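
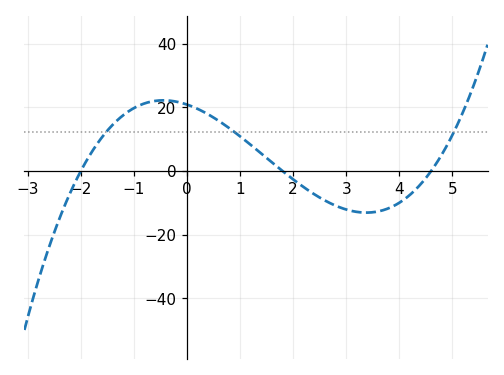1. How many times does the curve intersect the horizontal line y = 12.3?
3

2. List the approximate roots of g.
-2, 1.8, 4.6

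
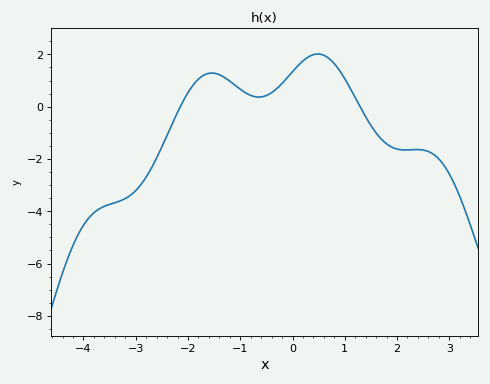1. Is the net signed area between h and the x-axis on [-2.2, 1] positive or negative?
positive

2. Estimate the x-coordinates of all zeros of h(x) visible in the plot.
-2.15, 1.29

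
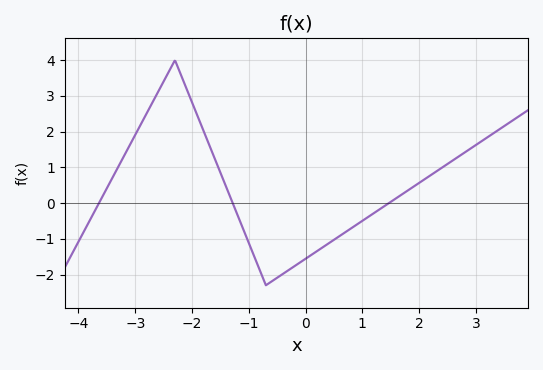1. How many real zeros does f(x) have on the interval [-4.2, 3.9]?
3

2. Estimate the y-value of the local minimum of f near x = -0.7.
-2.3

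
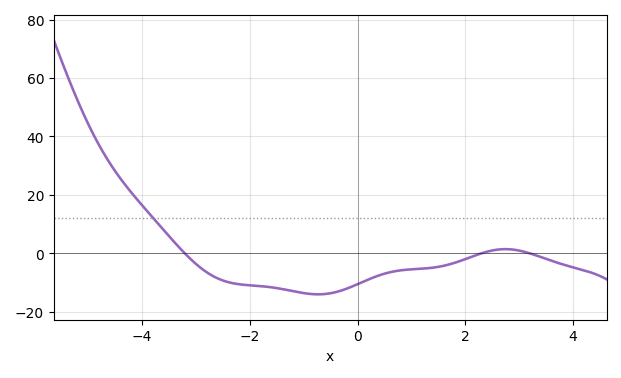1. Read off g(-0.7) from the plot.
-14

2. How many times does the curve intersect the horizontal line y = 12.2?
1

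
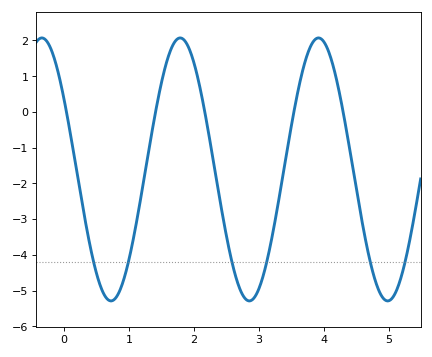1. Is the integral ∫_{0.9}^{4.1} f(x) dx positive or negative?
negative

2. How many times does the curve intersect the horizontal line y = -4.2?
6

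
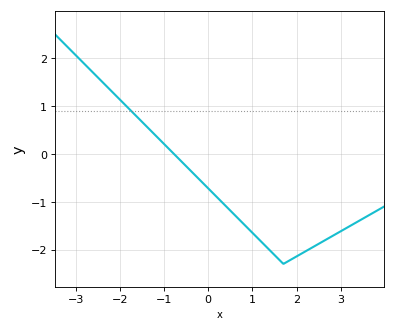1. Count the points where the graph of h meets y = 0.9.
1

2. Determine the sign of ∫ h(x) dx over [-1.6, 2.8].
negative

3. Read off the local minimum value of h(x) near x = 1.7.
-2.3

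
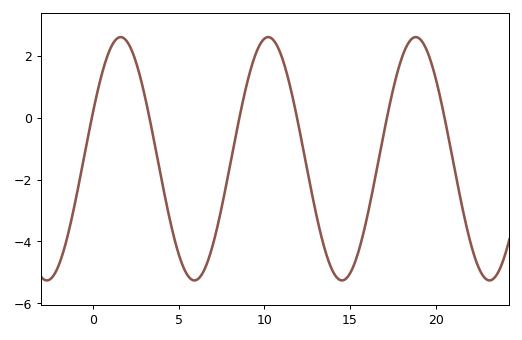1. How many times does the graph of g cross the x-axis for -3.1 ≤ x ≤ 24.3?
6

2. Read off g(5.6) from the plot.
-5.15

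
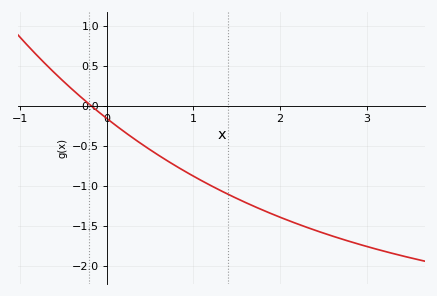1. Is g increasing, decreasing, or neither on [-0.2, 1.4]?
decreasing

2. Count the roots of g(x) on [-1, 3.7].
1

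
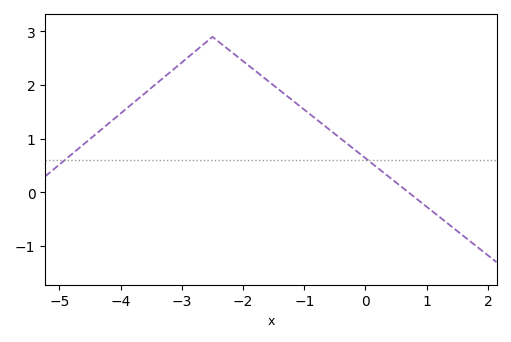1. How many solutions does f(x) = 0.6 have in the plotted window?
2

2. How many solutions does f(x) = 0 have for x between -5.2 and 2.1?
1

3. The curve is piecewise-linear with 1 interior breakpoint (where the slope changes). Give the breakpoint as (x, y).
(-2.5, 2.9)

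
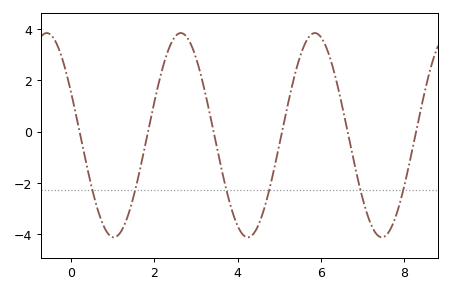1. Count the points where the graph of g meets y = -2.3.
6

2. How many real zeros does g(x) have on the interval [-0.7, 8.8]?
6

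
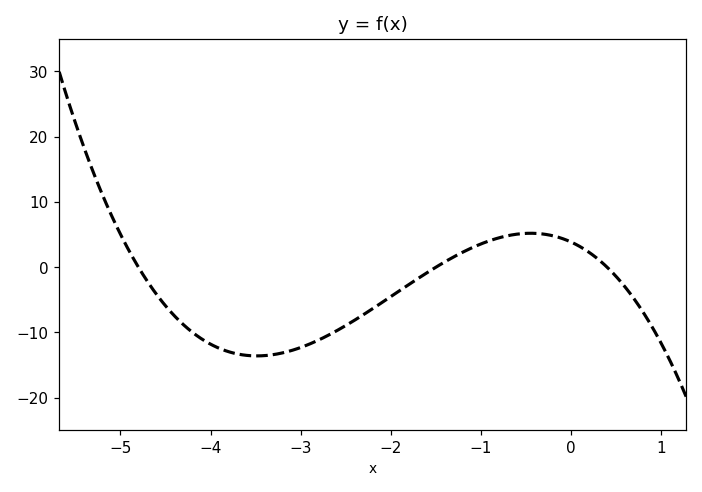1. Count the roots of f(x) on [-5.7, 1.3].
3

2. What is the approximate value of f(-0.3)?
5.07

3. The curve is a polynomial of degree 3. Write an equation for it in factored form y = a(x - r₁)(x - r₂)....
y = -1.34(x + 4.8)(x + 1.5)(x - 0.4)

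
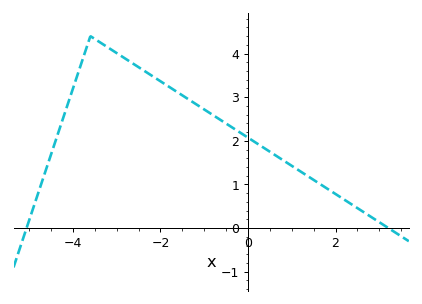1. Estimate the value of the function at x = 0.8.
1.56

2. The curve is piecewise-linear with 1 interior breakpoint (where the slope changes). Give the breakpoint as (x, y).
(-3.6, 4.4)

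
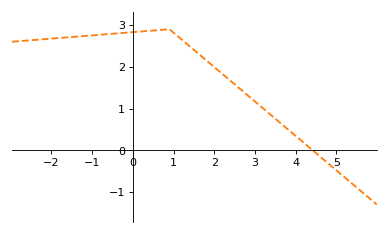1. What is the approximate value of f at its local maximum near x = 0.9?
2.9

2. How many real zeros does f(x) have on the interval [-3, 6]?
1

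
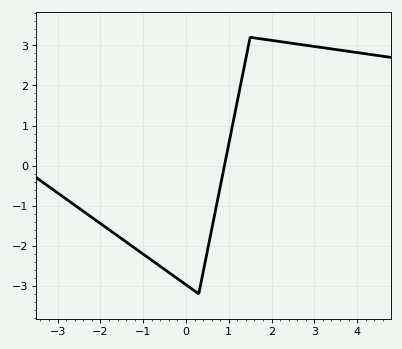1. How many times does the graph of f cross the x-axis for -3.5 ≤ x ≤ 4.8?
1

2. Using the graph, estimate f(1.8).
3.15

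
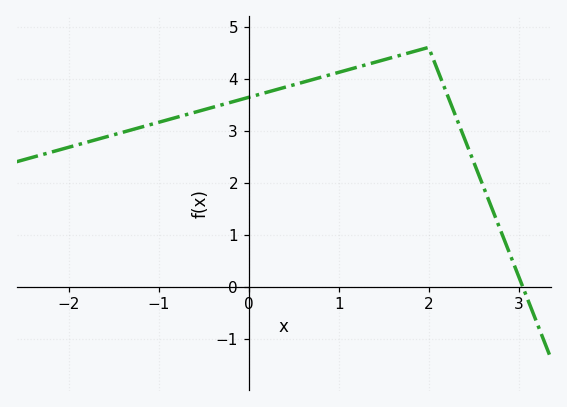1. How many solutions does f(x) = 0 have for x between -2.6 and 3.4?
1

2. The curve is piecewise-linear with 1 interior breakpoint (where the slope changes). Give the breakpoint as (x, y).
(2, 4.6)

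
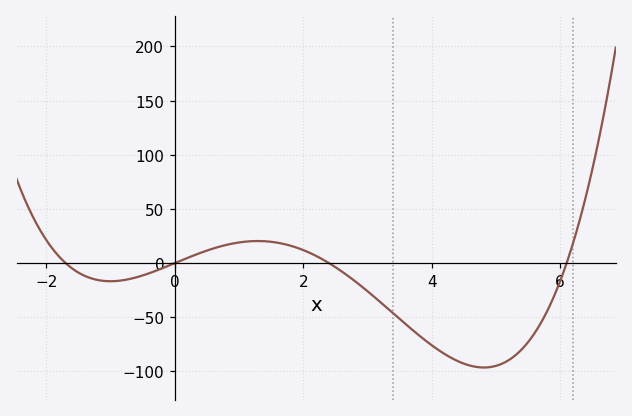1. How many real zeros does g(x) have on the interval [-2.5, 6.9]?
4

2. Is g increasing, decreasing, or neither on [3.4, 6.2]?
neither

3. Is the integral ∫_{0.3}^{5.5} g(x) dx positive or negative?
negative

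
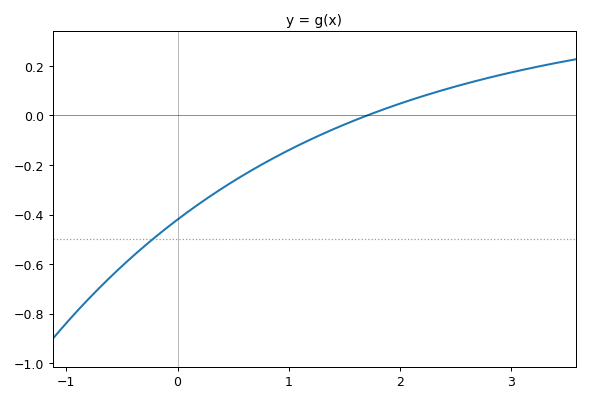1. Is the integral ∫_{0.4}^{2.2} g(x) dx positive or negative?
negative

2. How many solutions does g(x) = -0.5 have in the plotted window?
1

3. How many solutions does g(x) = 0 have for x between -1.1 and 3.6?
1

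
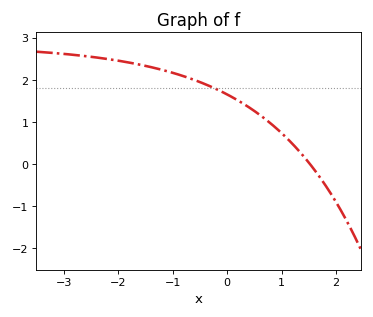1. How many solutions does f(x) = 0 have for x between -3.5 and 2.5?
1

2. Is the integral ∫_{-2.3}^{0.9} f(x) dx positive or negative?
positive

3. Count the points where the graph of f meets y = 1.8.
1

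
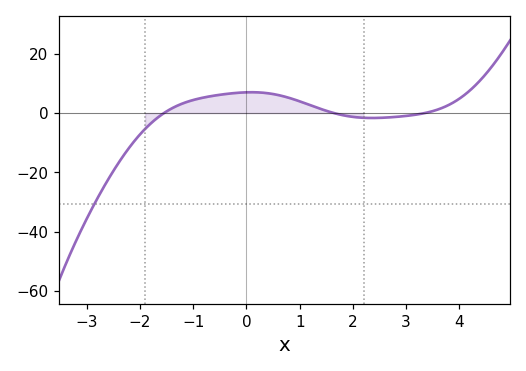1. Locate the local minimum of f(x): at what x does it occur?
2.36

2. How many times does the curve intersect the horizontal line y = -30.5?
1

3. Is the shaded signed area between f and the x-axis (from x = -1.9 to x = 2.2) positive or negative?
positive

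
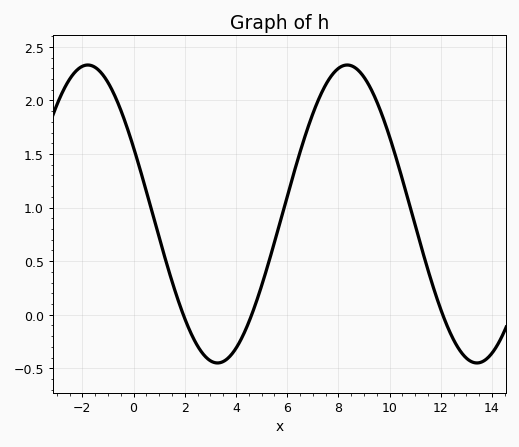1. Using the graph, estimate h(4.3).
-0.18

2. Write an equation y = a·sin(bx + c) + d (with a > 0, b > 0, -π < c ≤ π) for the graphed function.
y = 1.39sin(0.62x + 2.68) + 0.94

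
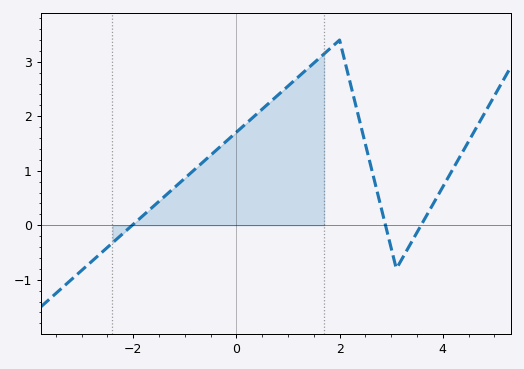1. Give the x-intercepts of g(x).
-2.02, 2.89, 3.58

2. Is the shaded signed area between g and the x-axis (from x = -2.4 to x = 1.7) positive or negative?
positive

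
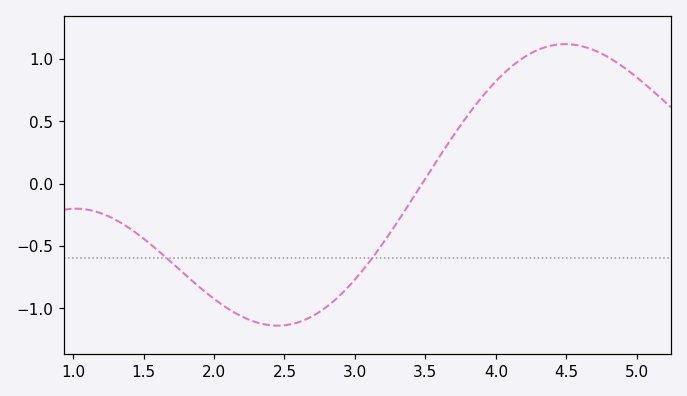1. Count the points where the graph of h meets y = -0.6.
2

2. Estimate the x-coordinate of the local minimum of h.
2.45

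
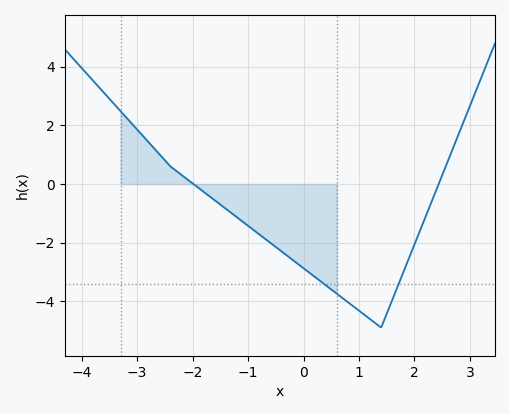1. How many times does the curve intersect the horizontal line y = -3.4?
2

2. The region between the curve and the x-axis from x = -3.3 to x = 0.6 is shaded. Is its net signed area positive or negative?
negative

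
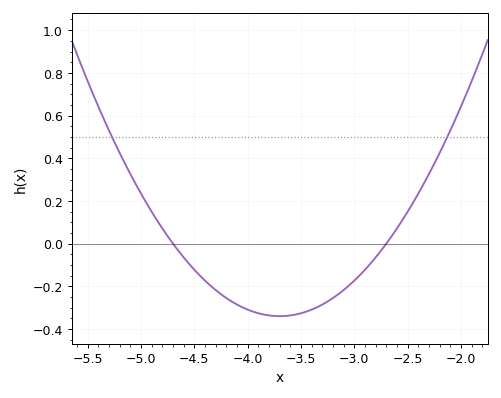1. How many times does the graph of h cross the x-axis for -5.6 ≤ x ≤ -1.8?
2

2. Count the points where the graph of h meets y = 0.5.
2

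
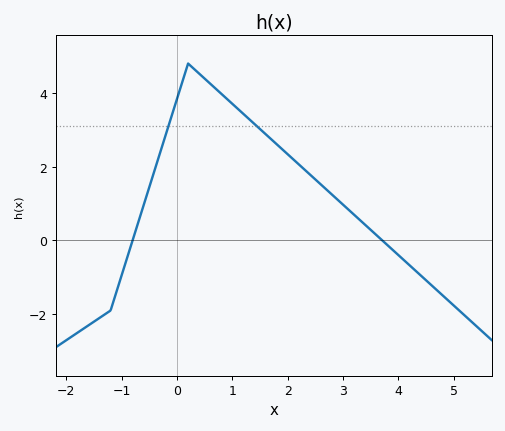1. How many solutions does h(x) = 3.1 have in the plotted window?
2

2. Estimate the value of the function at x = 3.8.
-0.2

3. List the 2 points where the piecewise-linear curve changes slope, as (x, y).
(-1.2, -1.9); (0.2, 4.8)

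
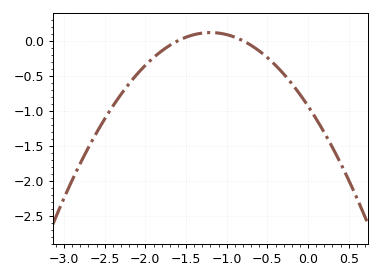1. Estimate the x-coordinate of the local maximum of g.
-1.2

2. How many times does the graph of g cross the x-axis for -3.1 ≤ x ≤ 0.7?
2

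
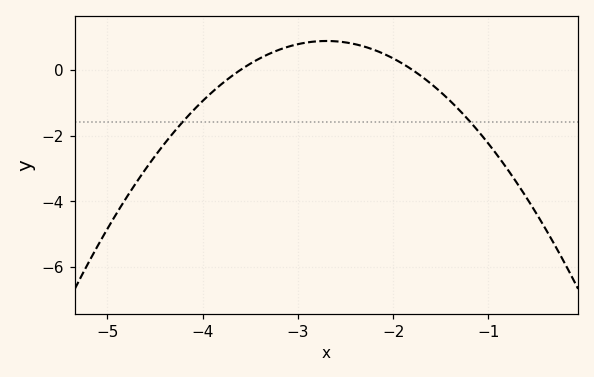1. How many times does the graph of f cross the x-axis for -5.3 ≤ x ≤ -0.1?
2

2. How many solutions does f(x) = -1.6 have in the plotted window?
2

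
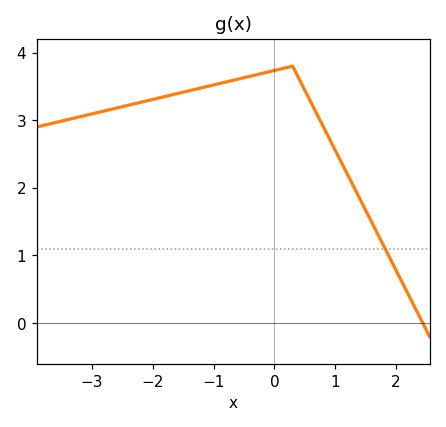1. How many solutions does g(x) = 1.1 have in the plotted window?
1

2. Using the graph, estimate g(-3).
3.09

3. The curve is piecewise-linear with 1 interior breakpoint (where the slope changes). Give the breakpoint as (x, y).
(0.3, 3.8)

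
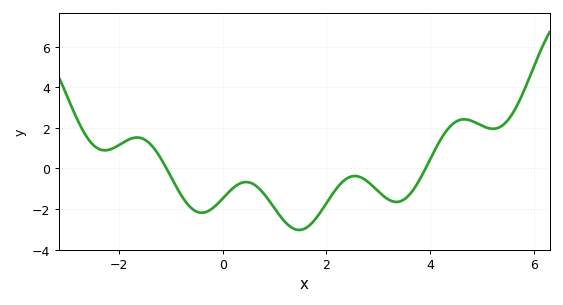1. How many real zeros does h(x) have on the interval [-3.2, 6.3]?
2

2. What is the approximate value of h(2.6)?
-0.4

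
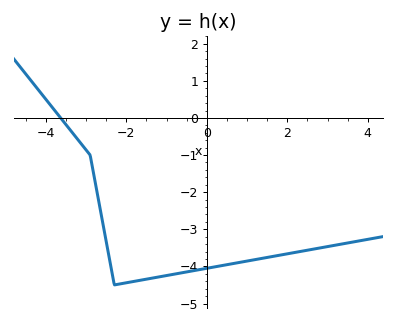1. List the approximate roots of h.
-3.6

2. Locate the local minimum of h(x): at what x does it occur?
-2.2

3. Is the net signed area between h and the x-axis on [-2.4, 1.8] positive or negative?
negative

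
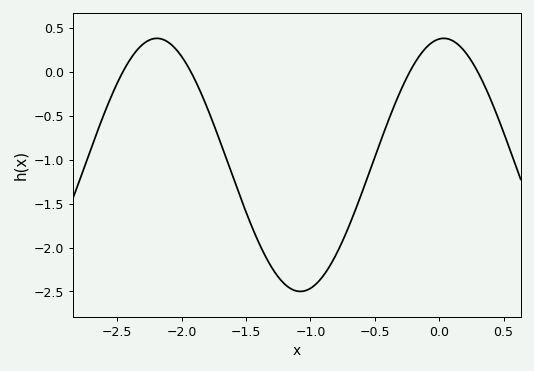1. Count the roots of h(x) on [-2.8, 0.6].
4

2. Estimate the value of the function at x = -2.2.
0.38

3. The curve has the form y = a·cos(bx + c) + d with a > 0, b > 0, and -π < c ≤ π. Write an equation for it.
y = 1.44cos(2.82x - 0.1) - 1.06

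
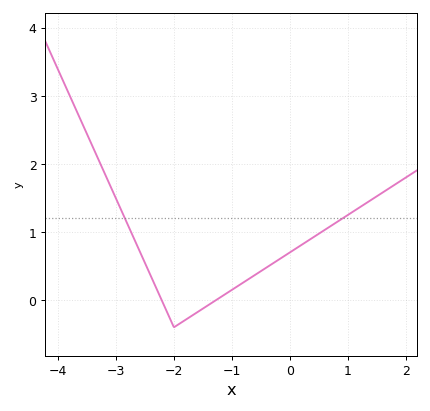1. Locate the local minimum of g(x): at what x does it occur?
-2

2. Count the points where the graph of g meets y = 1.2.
2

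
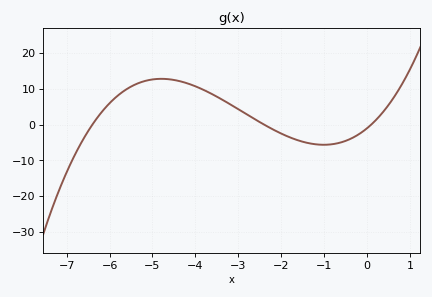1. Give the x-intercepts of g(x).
-6.4, -2.4, 0.1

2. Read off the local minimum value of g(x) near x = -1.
-5.66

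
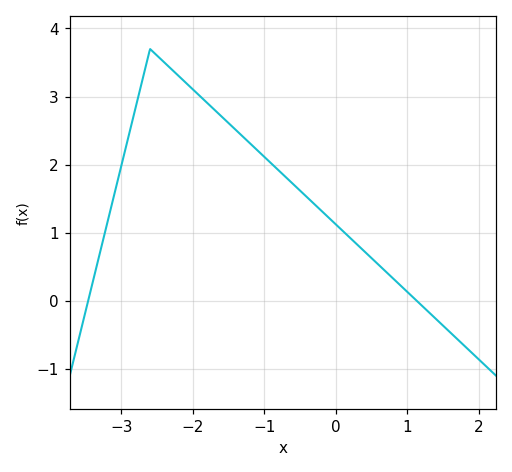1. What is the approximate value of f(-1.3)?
2.4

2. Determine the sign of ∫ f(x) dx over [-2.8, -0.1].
positive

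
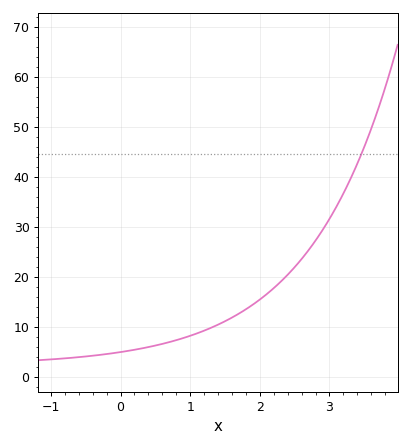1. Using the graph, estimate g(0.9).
8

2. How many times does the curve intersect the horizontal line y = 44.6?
1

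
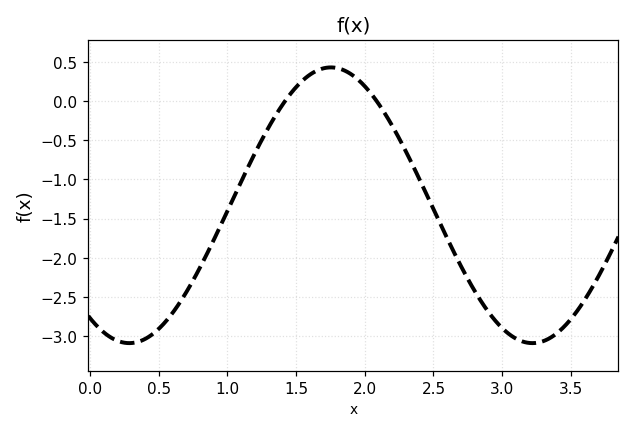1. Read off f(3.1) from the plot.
-3.05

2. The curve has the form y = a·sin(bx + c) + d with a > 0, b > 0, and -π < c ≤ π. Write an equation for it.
y = 1.76sin(2.1x - 2.2) - 1.33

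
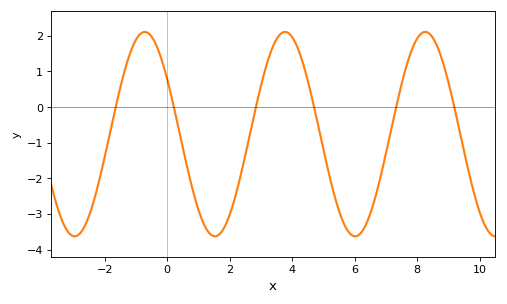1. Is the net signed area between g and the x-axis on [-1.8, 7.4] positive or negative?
negative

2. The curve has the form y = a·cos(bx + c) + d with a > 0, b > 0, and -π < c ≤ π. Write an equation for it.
y = 2.87cos(1.4x + 1) - 0.76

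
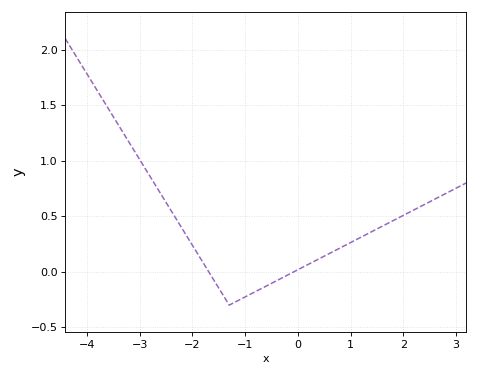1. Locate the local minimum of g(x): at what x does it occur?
-1.3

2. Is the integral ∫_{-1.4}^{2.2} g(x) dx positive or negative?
positive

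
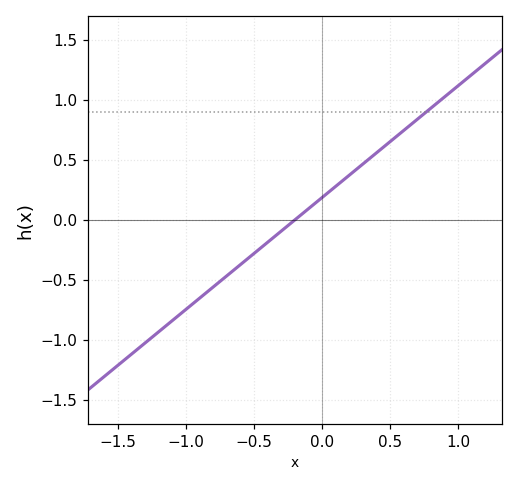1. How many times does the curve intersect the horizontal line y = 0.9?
1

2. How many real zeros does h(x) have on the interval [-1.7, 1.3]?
1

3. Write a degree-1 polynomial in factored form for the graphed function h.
y = 0.93(x + 0.2)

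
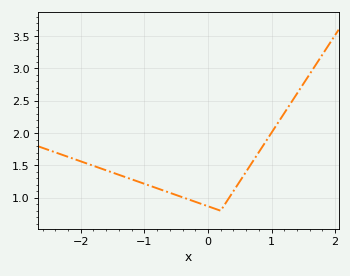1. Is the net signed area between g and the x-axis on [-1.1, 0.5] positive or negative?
positive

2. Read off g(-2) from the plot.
1.56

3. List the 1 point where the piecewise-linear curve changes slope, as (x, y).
(0.2, 0.8)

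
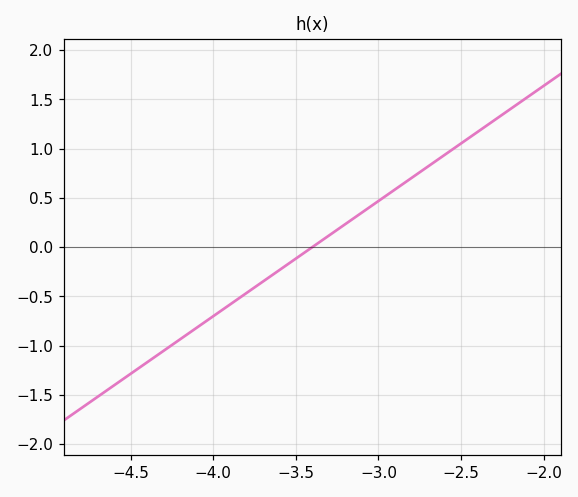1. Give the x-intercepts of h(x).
-3.4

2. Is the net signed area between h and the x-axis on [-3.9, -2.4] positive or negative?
positive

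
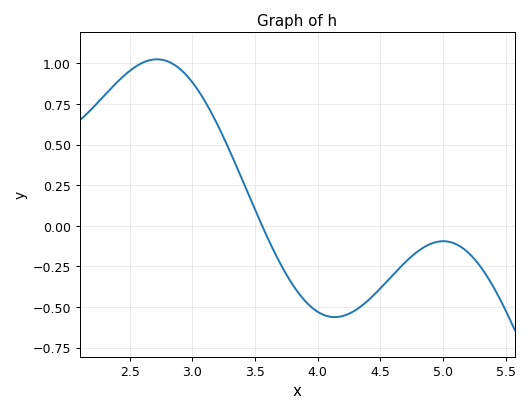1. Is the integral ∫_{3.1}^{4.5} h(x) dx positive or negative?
negative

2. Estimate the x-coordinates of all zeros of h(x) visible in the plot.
3.56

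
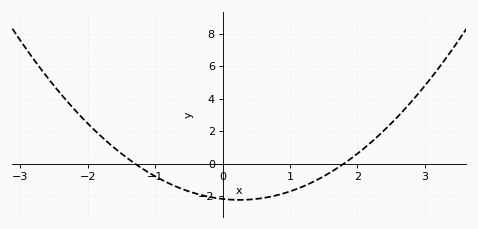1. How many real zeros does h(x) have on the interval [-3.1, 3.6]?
2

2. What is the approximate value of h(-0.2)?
-2.05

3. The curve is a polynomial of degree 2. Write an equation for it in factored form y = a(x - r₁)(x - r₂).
y = 0.93(x + 1.3)(x - 1.8)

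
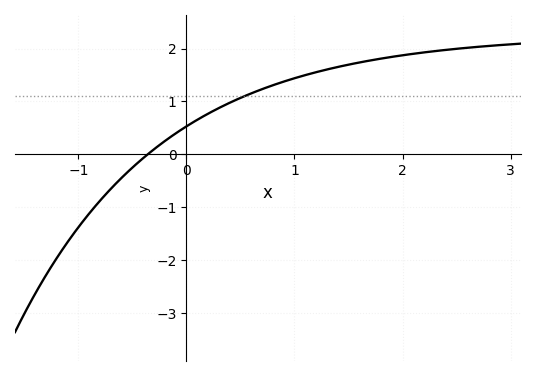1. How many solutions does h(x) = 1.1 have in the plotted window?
1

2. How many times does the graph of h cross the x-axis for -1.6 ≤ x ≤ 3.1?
1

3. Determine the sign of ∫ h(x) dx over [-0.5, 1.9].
positive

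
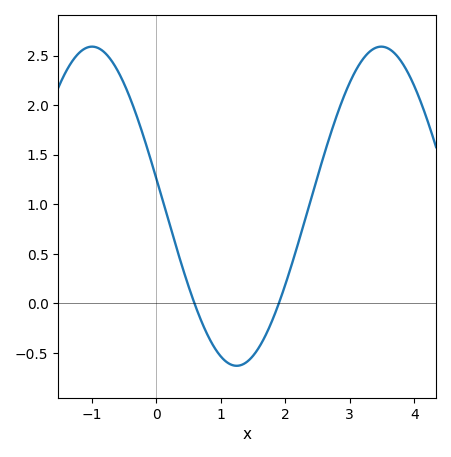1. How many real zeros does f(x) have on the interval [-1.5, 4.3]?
2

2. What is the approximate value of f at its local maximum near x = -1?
2.59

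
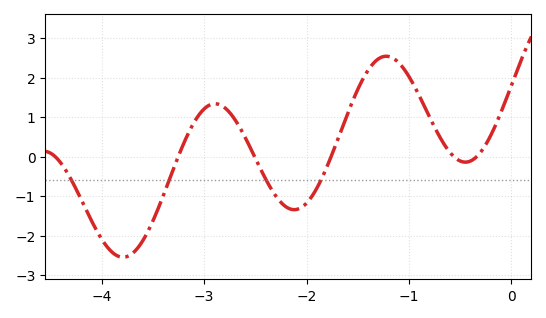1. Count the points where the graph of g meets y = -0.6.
4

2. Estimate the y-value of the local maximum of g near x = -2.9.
1.34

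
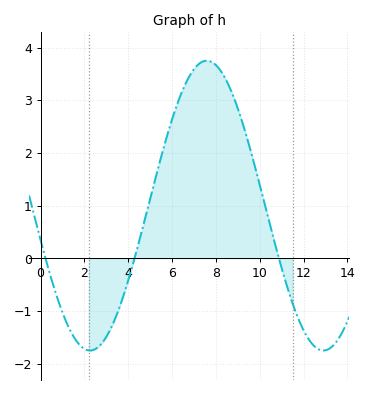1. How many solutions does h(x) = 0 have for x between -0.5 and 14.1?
3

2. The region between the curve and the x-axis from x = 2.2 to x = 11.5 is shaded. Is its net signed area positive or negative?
positive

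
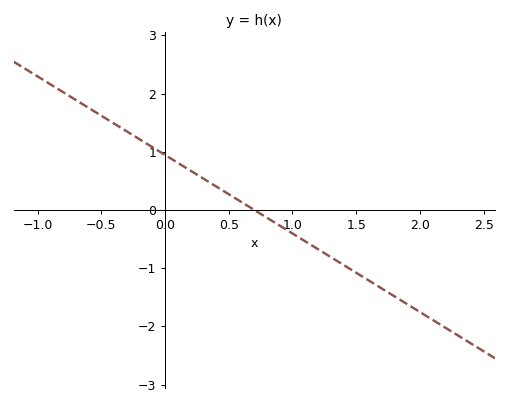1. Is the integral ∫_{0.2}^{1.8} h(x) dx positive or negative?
negative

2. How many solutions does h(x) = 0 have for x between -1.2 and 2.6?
1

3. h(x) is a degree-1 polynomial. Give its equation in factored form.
y = -1.35(x - 0.7)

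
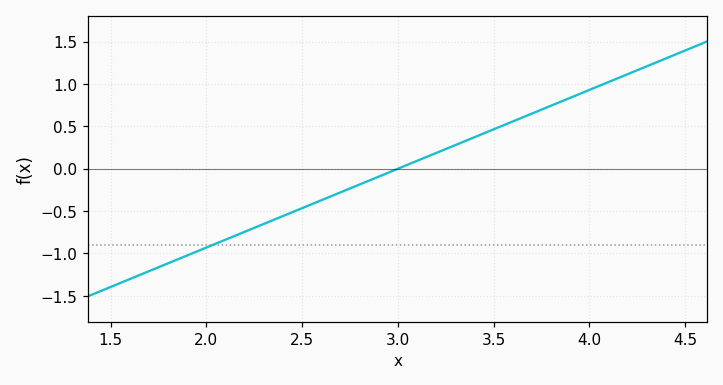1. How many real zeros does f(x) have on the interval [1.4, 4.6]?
1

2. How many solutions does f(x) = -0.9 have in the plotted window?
1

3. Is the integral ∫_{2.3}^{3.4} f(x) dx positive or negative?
negative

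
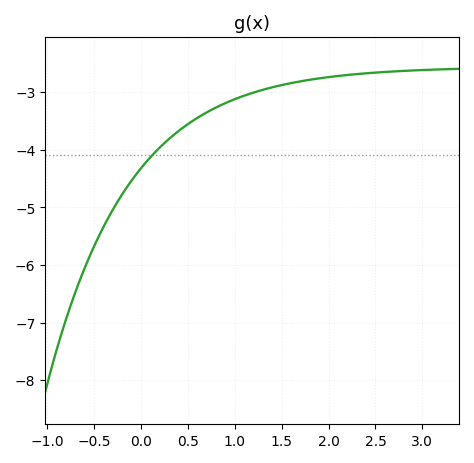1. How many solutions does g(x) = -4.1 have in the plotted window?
1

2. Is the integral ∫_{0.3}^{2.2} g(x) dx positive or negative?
negative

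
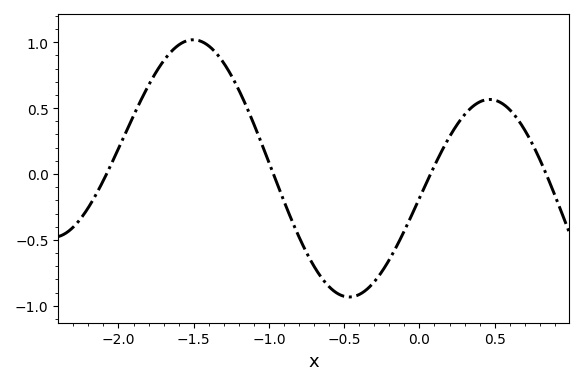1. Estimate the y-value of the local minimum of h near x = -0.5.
-0.934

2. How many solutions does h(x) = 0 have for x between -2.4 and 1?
4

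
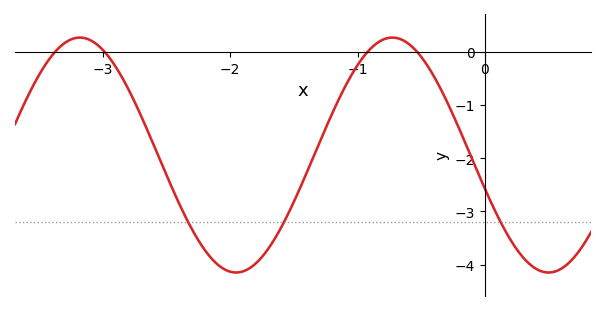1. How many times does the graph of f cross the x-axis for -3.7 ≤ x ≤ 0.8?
4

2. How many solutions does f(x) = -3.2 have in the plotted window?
3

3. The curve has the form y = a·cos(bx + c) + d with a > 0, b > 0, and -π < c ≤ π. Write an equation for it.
y = 2.21cos(2.6x + 1.9) - 1.94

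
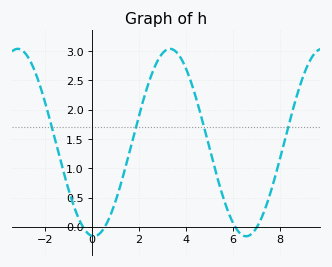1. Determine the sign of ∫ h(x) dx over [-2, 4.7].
positive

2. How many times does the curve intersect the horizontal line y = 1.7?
4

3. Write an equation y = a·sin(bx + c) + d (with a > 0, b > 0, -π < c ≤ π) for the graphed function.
y = 1.6sin(0.97x - 1.66) + 1.44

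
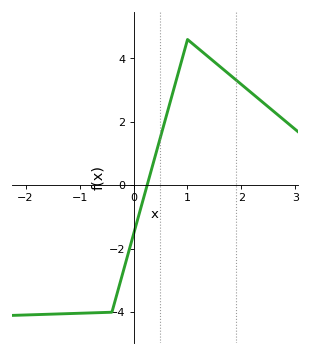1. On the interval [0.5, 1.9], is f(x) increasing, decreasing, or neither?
neither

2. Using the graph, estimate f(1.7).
3.61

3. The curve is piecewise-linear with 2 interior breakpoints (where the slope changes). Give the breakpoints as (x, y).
(-0.4, -4); (1, 4.6)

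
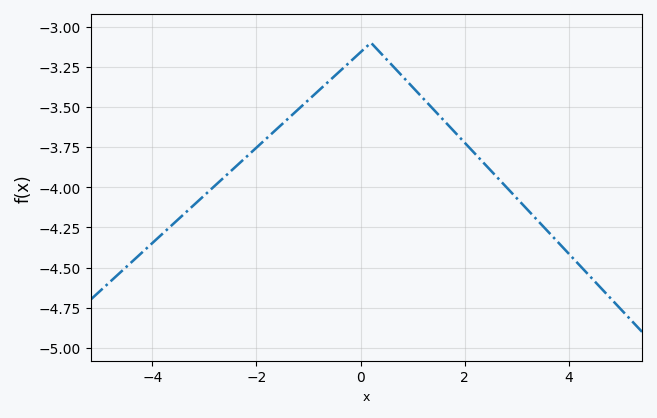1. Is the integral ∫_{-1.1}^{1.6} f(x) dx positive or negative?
negative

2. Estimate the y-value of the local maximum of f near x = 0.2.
-3.1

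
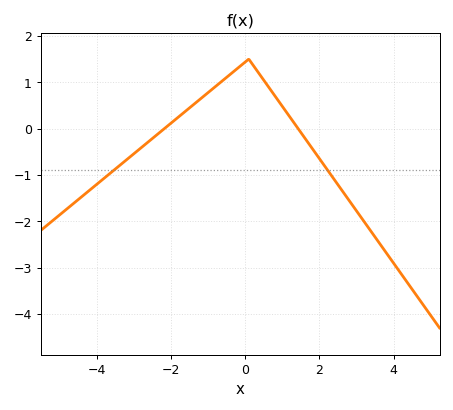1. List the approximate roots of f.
-2.2, 1.4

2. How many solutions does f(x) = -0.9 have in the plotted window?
2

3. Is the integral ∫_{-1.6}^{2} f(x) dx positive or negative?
positive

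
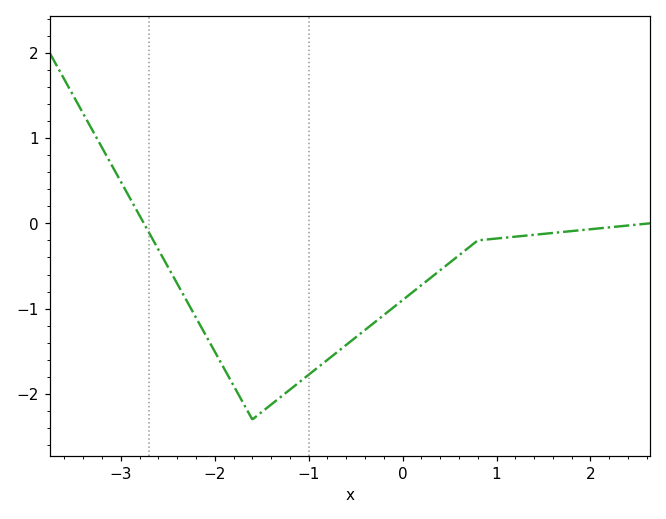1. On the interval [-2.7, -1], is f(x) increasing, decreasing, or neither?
neither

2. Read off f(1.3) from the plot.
-0.145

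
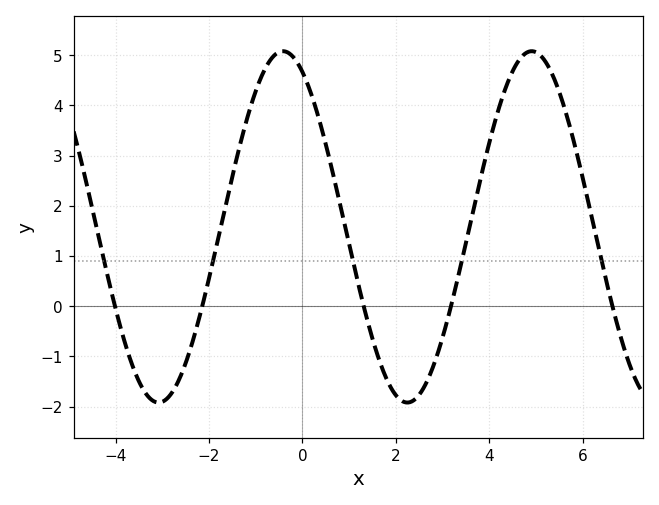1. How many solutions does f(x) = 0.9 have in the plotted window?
5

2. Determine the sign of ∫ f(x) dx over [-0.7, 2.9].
positive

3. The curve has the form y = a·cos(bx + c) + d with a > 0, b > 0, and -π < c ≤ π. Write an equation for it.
y = 3.5cos(1.18x + 0.492) + 1.58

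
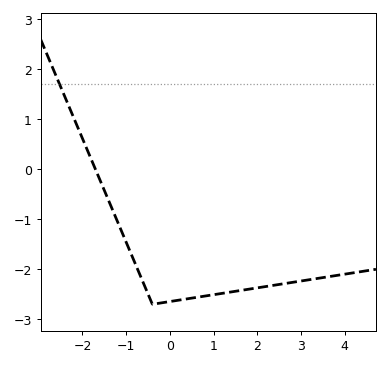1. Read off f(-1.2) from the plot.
-1.04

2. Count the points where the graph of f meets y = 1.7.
1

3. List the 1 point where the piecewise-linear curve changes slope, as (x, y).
(-0.4, -2.7)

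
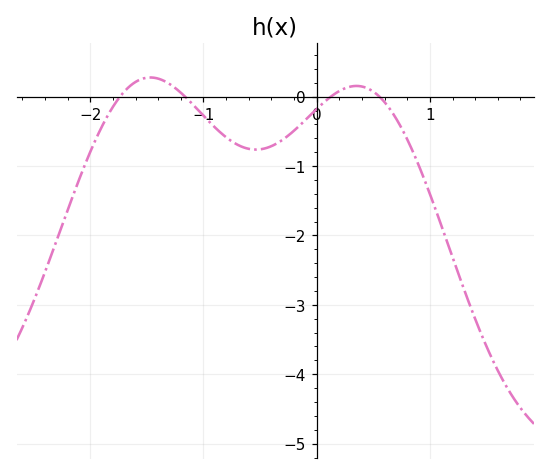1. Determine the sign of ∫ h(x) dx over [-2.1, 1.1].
negative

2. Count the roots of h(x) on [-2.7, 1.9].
4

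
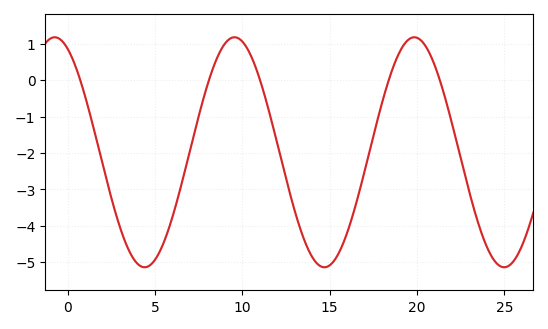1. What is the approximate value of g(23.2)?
-3.43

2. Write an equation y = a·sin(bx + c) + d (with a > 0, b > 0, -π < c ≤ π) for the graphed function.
y = 3.16sin(0.61x + 2.03) - 1.98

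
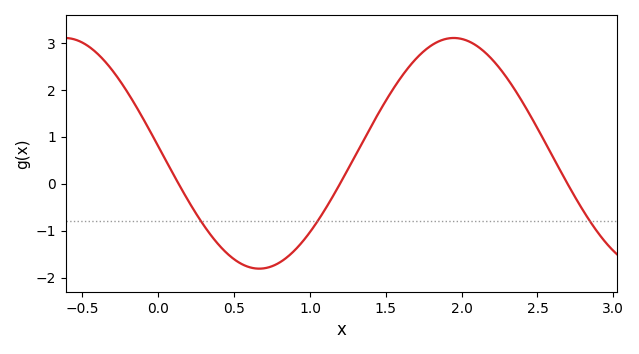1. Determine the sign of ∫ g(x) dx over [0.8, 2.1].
positive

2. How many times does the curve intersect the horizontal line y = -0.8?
3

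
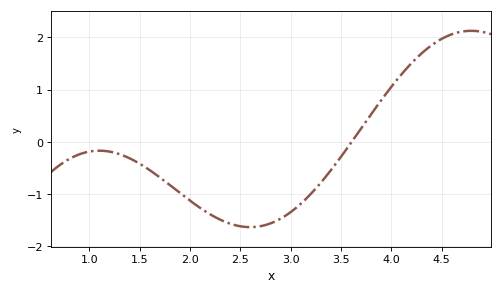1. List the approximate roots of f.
3.61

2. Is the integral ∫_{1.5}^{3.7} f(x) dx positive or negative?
negative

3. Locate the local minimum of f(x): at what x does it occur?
2.6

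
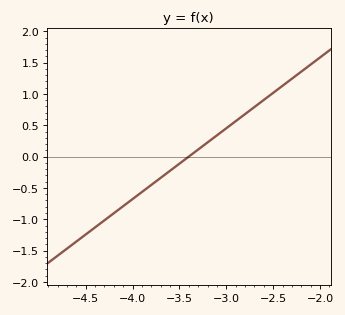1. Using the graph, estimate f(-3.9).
-0.565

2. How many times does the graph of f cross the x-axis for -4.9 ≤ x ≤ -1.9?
1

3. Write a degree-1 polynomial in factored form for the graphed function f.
y = 1.13(x + 3.4)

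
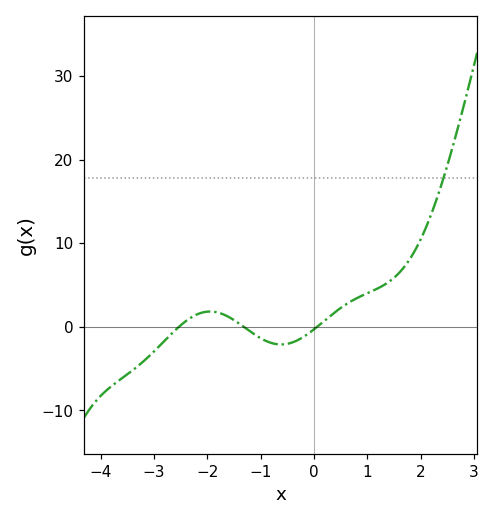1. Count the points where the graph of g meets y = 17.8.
1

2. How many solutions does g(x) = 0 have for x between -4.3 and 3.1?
3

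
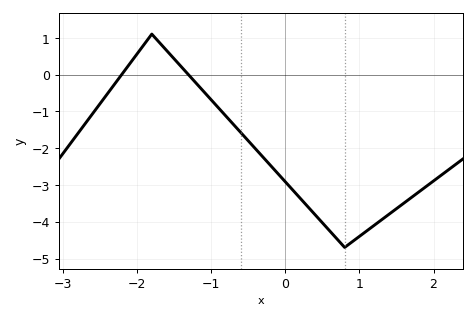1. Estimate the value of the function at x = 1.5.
-3.6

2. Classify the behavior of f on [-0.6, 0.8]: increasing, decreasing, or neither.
decreasing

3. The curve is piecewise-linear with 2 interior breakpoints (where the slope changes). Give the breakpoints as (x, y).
(-1.8, 1.1); (0.8, -4.7)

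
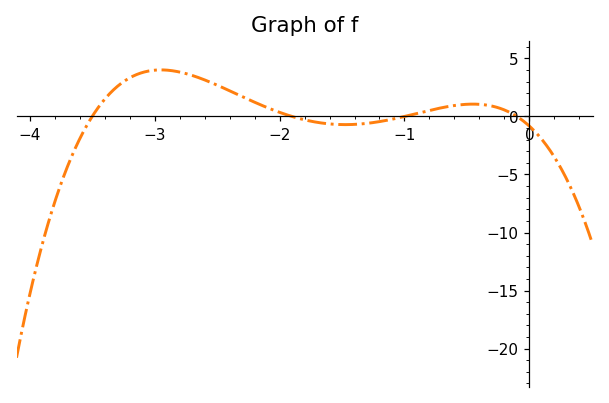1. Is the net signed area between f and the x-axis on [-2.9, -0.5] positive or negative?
positive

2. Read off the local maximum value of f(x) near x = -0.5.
1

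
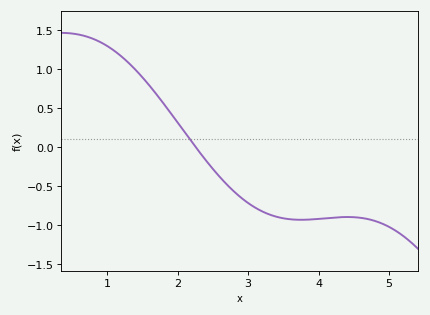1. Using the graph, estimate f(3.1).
-0.8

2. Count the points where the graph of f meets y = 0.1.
1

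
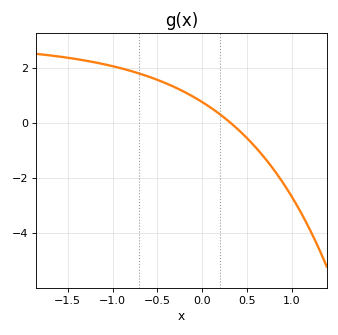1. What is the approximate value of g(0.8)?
-1.8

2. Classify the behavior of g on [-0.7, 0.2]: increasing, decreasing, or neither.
decreasing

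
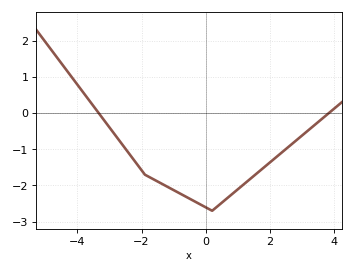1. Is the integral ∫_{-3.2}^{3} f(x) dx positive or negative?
negative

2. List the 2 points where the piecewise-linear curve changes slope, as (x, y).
(-1.9, -1.7); (0.2, -2.7)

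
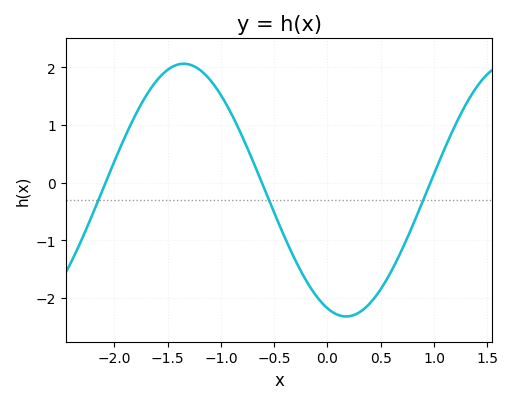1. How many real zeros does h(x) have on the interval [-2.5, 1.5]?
3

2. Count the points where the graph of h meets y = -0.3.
3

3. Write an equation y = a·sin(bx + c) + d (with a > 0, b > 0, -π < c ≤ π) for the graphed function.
y = 2.19sin(2.06x - 1.93) - 0.13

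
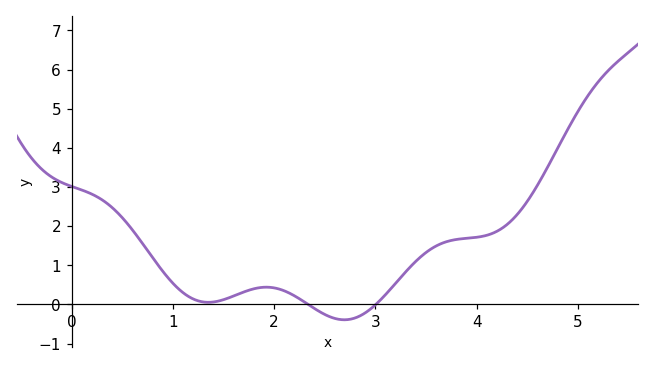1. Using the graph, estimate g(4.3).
2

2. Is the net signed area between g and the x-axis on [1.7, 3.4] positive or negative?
positive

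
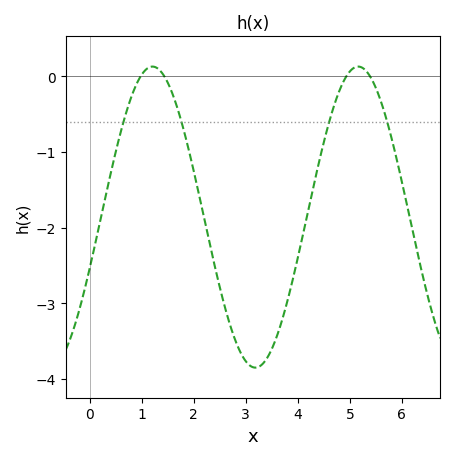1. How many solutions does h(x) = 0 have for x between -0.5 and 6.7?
4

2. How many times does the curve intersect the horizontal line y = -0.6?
4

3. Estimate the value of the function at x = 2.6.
-3.1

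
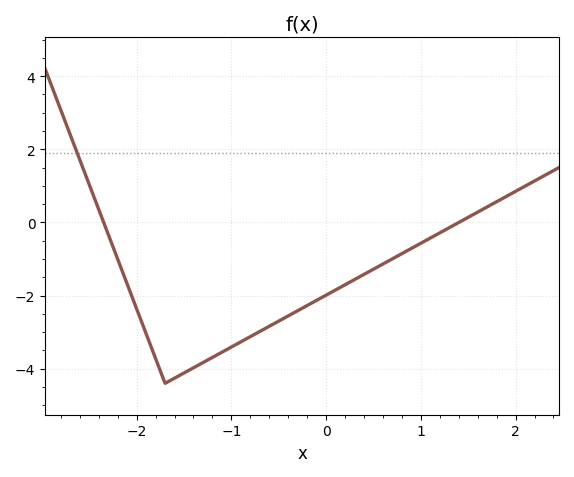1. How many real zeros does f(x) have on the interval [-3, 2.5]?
2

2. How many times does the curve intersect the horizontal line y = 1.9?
1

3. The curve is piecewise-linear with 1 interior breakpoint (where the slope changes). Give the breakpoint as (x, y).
(-1.7, -4.4)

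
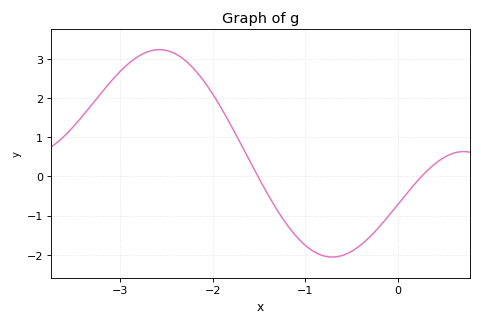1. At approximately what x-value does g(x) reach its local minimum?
-0.71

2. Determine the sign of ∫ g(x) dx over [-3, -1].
positive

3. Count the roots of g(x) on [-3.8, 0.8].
2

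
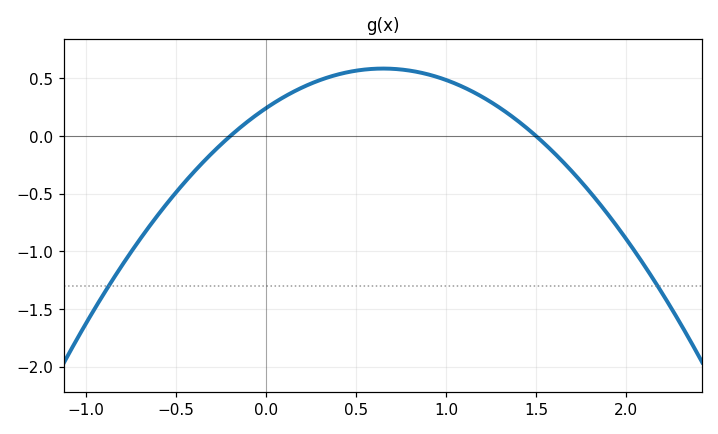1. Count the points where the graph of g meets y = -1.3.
2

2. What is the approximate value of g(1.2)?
0.35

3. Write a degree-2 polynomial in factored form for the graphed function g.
y = -0.81(x + 0.2)(x - 1.5)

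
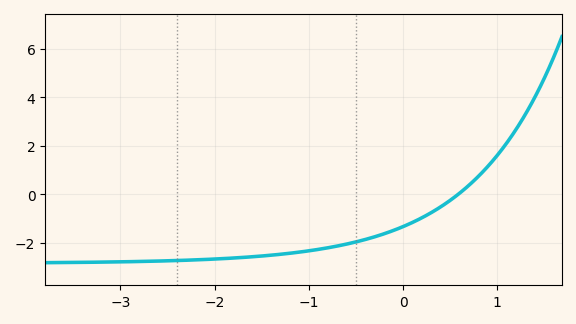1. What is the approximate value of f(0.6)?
0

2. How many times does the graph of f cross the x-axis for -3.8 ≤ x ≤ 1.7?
1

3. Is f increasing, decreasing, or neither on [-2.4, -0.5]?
increasing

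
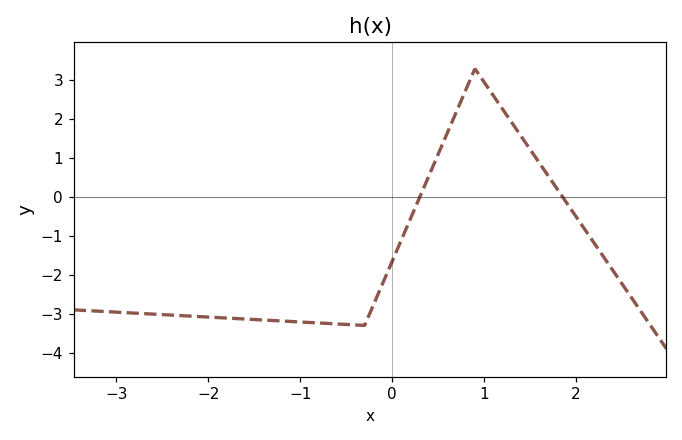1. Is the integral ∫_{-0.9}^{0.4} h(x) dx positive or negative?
negative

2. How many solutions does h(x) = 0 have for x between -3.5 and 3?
2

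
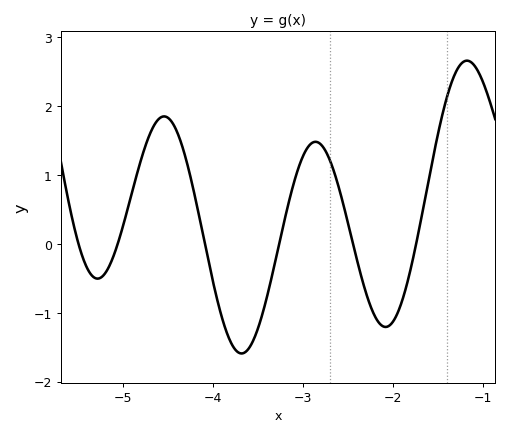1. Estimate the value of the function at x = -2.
-1.1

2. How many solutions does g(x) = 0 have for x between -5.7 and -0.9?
6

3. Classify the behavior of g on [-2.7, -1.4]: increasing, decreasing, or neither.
neither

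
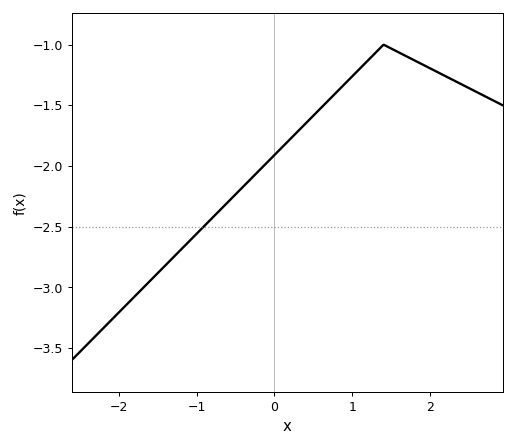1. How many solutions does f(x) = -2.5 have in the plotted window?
1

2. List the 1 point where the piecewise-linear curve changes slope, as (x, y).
(1.4, -1)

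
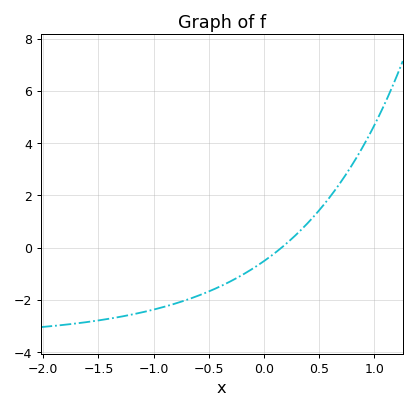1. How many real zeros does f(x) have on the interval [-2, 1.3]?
1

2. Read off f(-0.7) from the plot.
-2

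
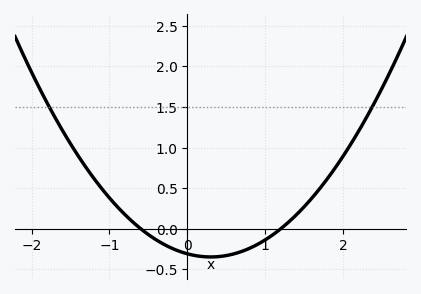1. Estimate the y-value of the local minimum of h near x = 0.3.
-0.348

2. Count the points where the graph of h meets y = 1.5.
2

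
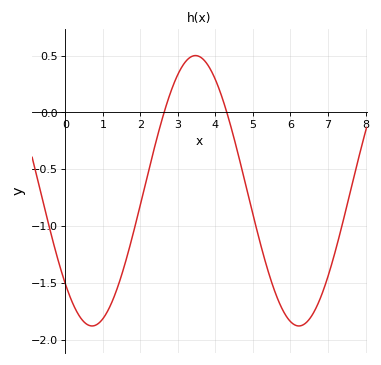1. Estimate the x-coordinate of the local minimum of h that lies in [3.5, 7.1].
6.2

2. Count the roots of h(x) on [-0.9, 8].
2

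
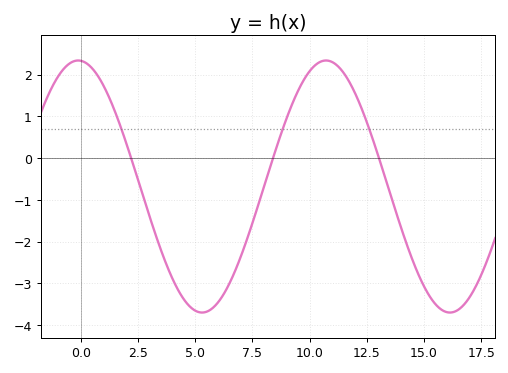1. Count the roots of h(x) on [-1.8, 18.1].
3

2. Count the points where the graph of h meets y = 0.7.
3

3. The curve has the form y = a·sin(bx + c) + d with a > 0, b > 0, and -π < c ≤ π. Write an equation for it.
y = 3.02sin(0.58x + 1.64) - 0.68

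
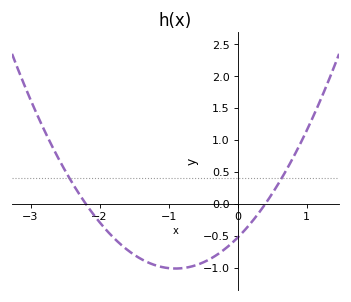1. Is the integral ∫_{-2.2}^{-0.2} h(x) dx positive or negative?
negative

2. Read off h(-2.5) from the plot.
0.522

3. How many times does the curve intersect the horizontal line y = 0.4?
2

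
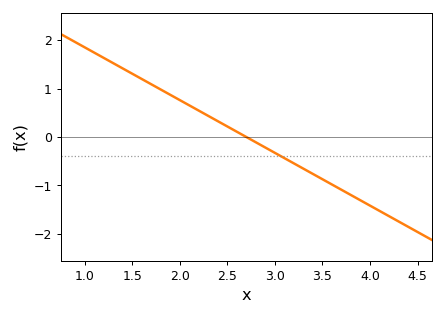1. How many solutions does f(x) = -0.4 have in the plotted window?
1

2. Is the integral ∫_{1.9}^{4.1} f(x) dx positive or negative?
negative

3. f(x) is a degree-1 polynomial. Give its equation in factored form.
y = -1.09(x - 2.7)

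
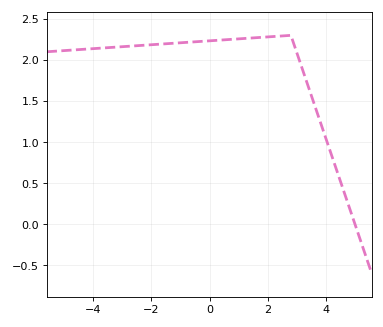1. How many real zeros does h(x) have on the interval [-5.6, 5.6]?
1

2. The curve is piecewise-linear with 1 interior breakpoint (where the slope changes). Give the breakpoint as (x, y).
(2.8, 2.3)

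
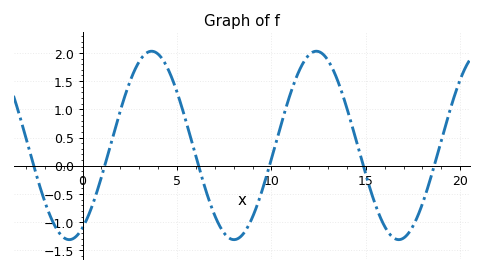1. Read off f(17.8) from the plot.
-0.85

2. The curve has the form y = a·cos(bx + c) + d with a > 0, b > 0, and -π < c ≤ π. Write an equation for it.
y = 1.67cos(0.72x - 2.6) + 0.36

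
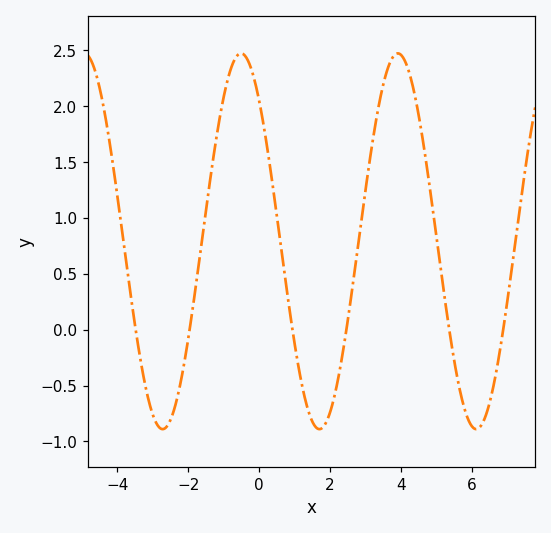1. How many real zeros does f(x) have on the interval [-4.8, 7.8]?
6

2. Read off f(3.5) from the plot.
2.18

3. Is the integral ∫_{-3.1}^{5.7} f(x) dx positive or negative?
positive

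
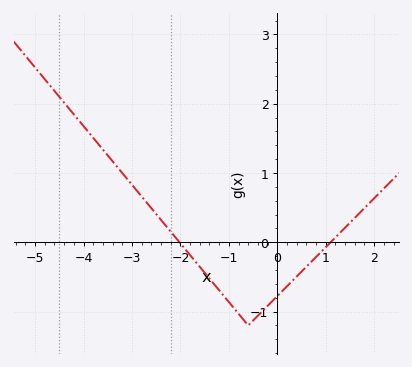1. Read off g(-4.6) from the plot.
2.18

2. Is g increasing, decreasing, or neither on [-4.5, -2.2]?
decreasing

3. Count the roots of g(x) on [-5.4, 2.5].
2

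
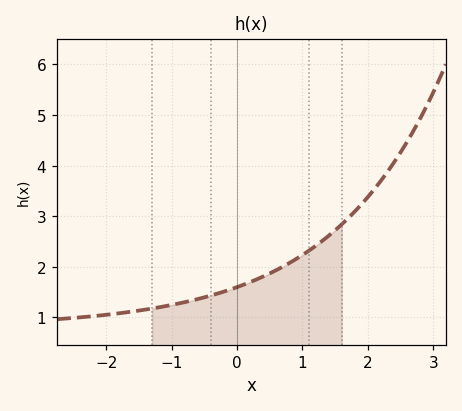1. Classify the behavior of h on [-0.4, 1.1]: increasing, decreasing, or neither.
increasing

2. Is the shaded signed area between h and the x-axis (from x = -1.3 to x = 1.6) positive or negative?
positive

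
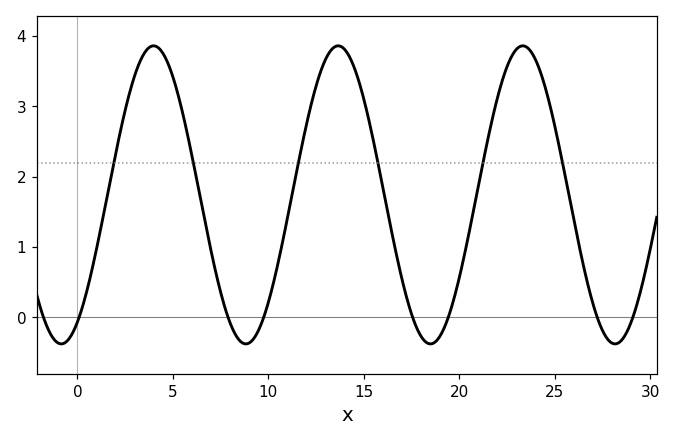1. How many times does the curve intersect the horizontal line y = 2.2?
6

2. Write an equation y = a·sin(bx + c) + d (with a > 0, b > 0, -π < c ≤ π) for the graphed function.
y = 2.12sin(0.65x - 1.02) + 1.74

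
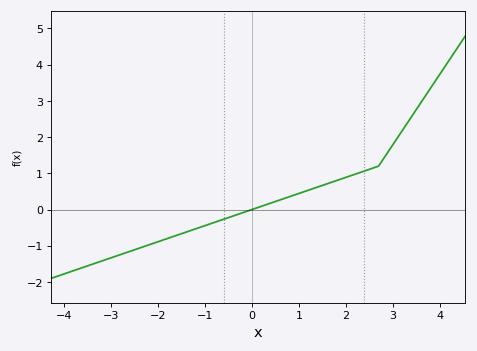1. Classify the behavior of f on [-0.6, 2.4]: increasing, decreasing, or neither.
increasing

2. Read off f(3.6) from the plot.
2.9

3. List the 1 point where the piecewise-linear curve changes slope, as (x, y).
(2.7, 1.2)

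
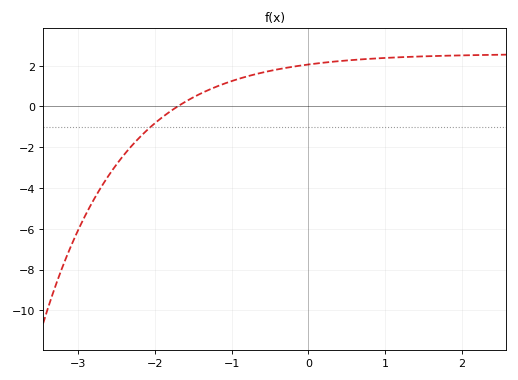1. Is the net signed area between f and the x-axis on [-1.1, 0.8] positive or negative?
positive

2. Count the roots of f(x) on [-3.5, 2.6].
1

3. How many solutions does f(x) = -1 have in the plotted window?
1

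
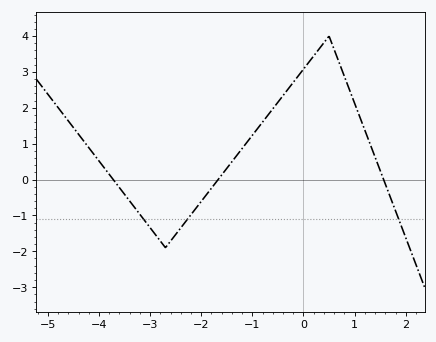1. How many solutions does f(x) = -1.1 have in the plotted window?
3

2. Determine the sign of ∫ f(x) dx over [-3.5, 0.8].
positive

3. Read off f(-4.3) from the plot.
1.1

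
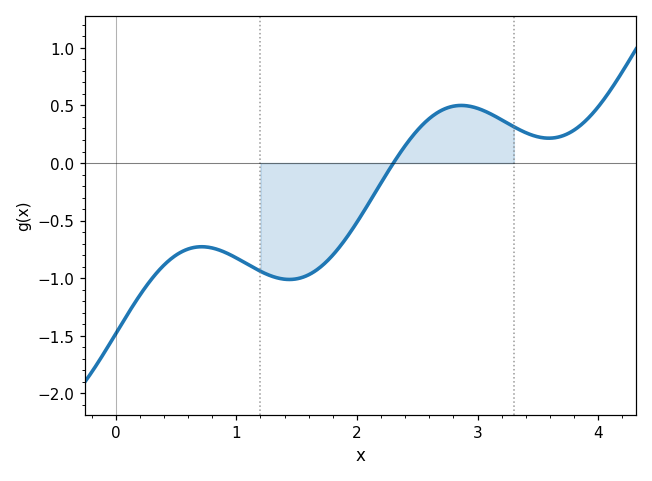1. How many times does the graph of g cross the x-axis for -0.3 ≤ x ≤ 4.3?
1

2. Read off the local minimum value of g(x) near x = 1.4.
-1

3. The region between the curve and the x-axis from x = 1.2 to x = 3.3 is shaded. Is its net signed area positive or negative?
negative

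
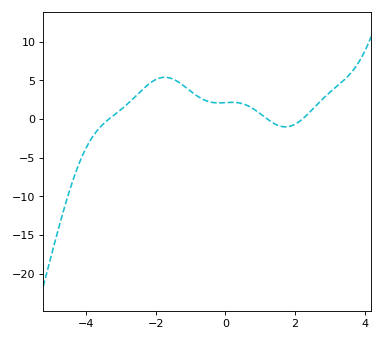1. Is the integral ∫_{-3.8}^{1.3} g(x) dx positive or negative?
positive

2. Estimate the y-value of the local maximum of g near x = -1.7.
5.5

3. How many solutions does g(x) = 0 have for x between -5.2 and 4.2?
3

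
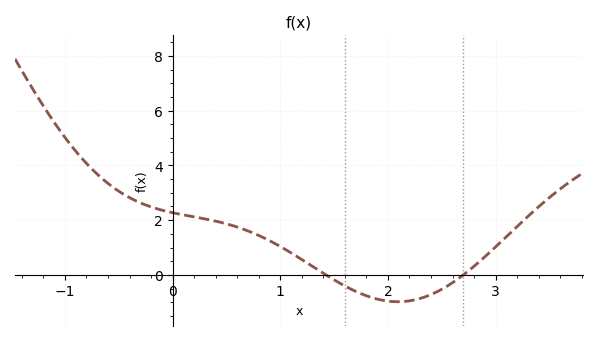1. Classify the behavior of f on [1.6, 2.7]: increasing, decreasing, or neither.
neither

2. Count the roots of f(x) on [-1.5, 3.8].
2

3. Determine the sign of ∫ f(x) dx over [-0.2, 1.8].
positive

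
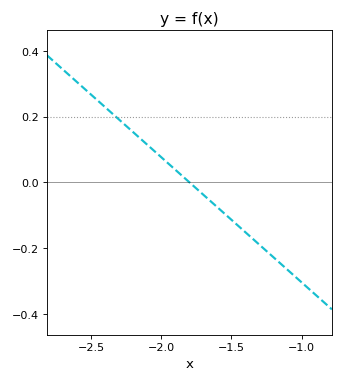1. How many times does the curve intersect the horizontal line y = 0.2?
1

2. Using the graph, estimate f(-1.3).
-0.2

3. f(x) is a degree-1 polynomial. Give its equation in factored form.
y = -0.38(x + 1.8)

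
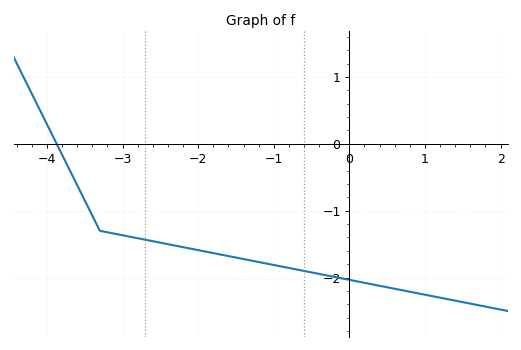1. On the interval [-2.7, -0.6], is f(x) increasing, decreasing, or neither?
decreasing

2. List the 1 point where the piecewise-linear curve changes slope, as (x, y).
(-3.3, -1.3)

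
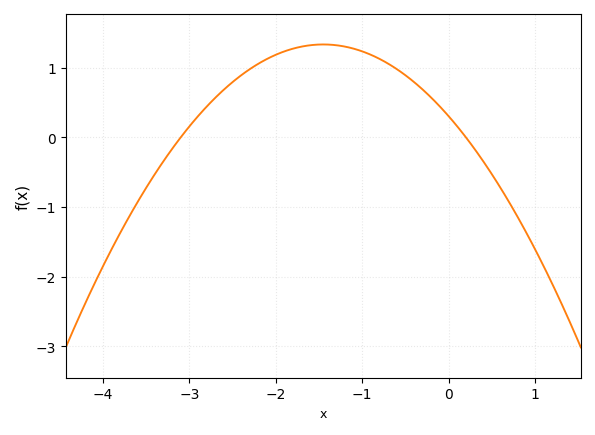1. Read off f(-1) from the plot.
1.2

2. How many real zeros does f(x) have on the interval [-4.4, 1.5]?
2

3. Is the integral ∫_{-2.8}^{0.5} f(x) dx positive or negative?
positive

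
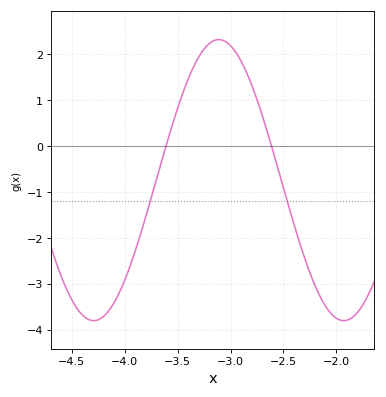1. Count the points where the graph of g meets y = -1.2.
2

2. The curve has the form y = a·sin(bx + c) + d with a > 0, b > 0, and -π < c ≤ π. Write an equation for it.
y = 3.06sin(2.7x - 2.7) - 0.74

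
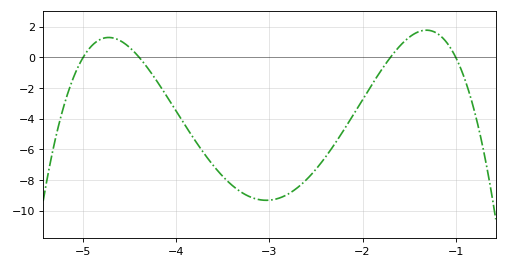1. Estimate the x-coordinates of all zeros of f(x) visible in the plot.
-5, -4.4, -1.7, -1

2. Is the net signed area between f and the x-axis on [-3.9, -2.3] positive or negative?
negative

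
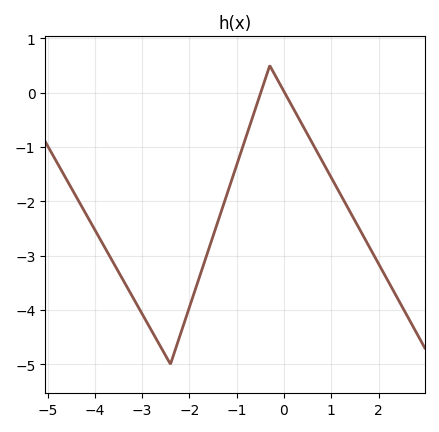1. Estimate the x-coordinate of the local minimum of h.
-2.4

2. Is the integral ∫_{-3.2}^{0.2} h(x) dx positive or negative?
negative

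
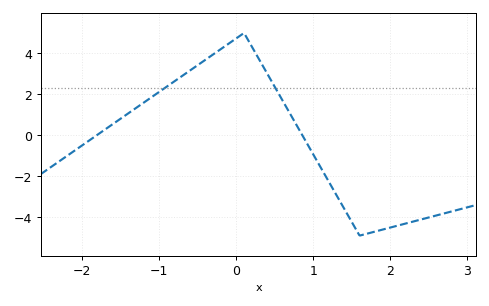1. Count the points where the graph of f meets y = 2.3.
2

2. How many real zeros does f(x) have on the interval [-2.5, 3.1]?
2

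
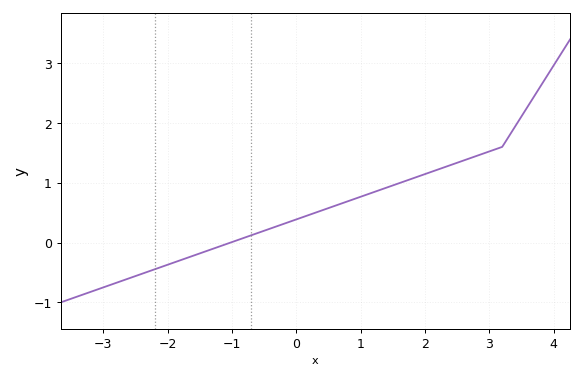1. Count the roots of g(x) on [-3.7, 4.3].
1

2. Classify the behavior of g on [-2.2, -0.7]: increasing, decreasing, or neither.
increasing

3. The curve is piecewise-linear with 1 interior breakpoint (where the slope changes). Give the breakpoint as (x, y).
(3.2, 1.6)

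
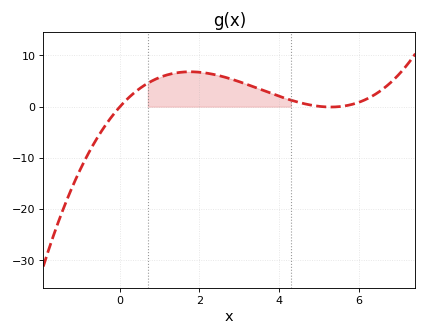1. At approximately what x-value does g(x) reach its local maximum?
1.76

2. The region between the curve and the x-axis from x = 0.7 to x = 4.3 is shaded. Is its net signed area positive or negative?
positive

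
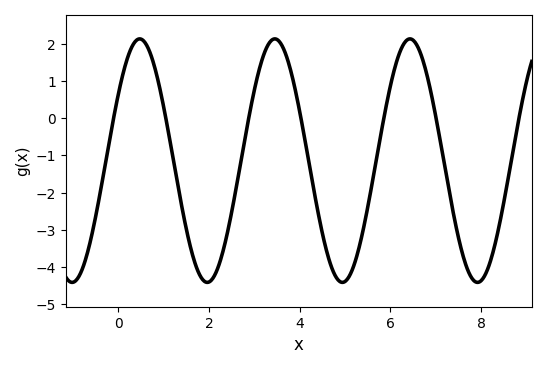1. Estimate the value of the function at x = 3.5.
2.1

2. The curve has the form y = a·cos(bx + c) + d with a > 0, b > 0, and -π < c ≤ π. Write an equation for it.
y = 3.27cos(2.1x - 1) - 1.14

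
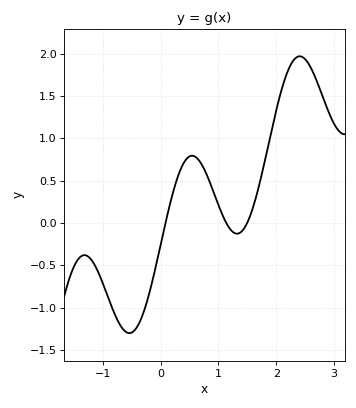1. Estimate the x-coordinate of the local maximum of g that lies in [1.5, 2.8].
2.4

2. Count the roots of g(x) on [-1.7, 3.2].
3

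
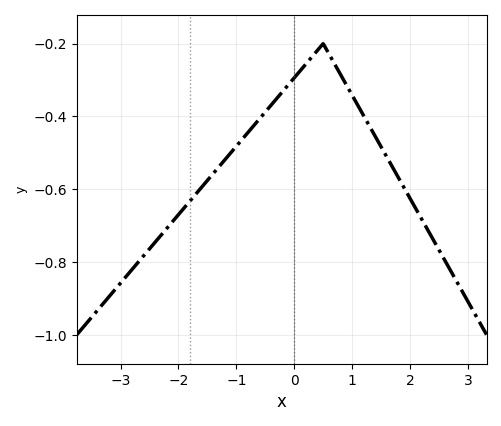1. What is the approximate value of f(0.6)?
-0.228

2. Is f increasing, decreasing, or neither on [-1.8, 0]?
increasing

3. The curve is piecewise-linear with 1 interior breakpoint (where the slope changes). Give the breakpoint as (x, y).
(0.5, -0.2)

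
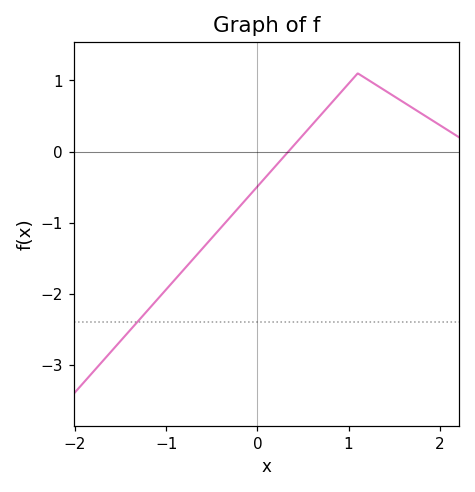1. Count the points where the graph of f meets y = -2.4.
1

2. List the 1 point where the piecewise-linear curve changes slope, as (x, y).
(1.1, 1.1)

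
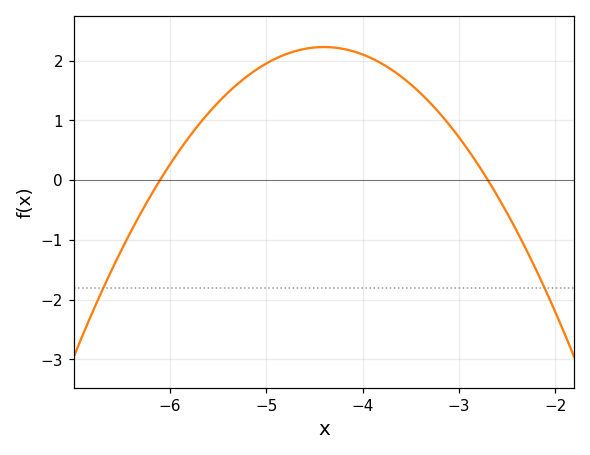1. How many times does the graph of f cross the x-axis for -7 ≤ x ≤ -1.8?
2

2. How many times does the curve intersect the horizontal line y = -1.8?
2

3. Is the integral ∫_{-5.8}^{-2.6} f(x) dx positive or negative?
positive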